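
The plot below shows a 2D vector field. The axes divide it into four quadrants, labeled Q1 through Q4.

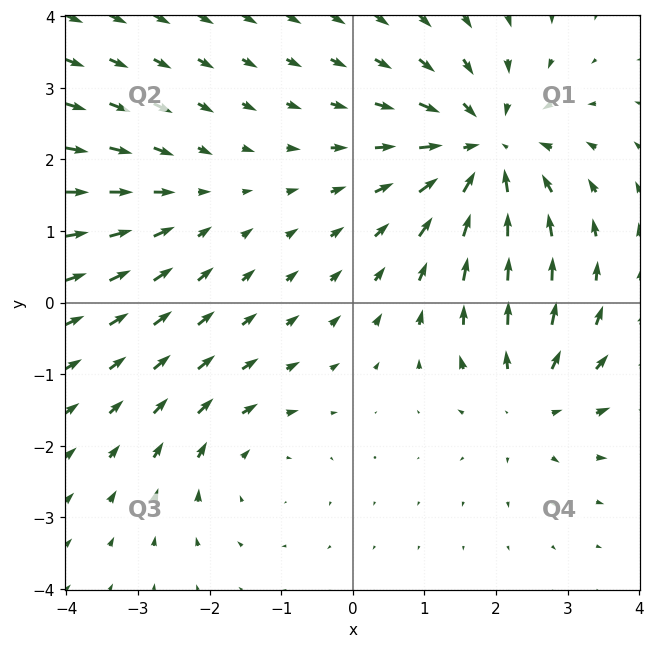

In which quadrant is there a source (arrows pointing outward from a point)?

Q4

The source sits at approximately (2.5, -1.4), which lies in quadrant Q4. The divergence there is about +3, positive as expected for a source.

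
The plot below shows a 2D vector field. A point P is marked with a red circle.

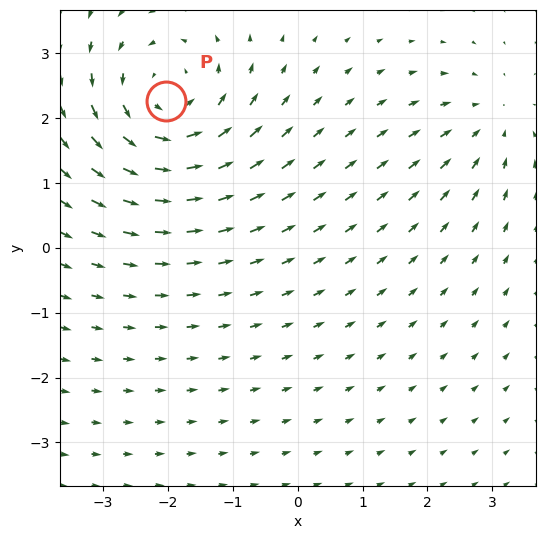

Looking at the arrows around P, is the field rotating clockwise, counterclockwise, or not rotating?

Near P at (-2.0, 2.3) the arrows circulate counterclockwise. The curl (z-component) there is about +4; positive curl means counterclockwise rotation.

counterclockwise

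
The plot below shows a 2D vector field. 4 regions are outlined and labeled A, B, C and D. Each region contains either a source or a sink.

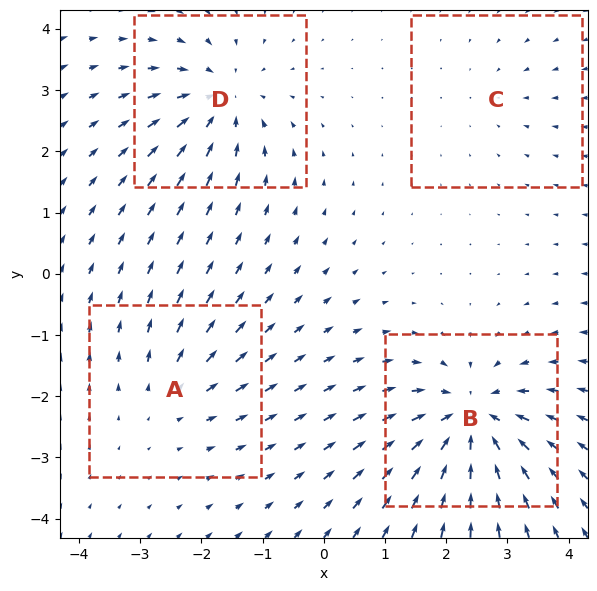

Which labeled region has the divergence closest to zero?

C

Divergence at each region's feature centre — A: about +3, B: about -7, C: about -2, D: about -5. Region C is closest to zero.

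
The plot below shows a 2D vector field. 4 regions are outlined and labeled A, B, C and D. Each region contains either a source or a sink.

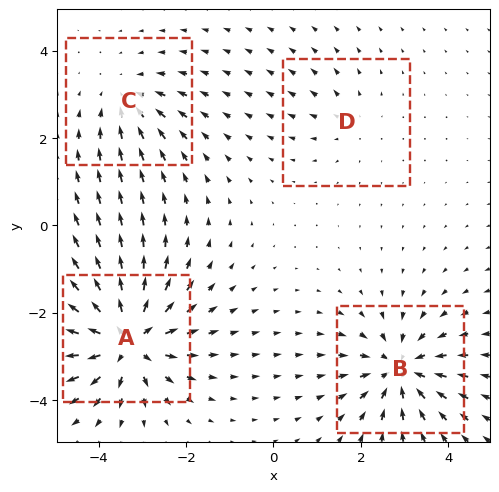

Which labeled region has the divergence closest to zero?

D

Divergence at each region's feature centre — A: about +8, B: about -6, C: about -4, D: about +2. Region D is closest to zero.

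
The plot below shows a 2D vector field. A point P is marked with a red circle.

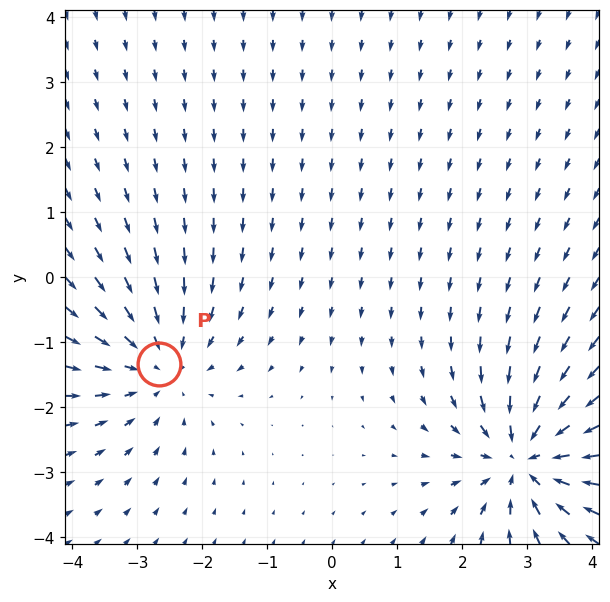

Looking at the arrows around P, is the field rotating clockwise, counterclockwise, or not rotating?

Near P at (-2.7, -1.3) the arrows show no circulation. The curl there is ≈0.

not rotating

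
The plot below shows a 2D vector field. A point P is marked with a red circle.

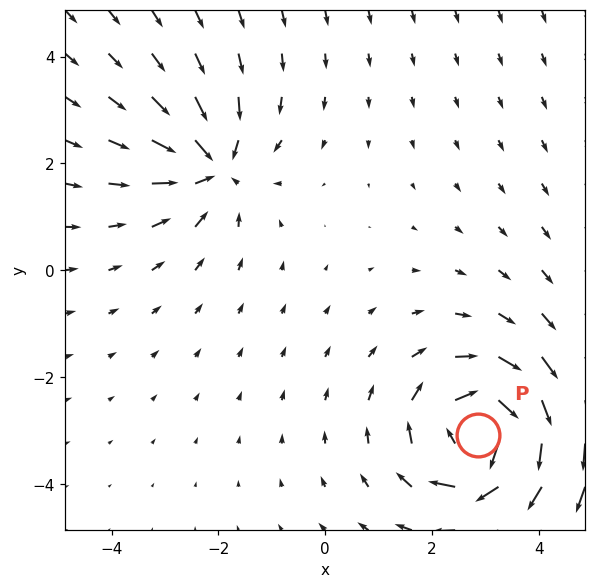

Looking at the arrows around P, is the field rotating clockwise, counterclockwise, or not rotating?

clockwise

Near P at (2.9, -3.1) the arrows circulate clockwise. The curl (z-component) there is about -6; negative curl means clockwise rotation.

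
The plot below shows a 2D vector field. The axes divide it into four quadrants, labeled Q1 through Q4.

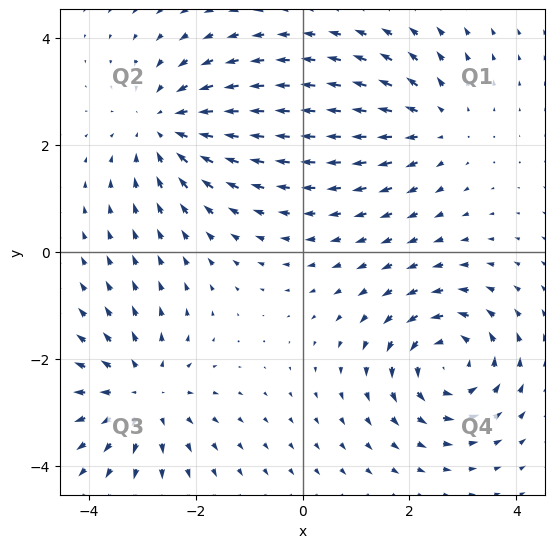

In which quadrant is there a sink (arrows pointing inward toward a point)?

The sink sits at approximately (-2.6, 2.4), which lies in quadrant Q2. The divergence there is about -4, negative as expected for a sink.

Q2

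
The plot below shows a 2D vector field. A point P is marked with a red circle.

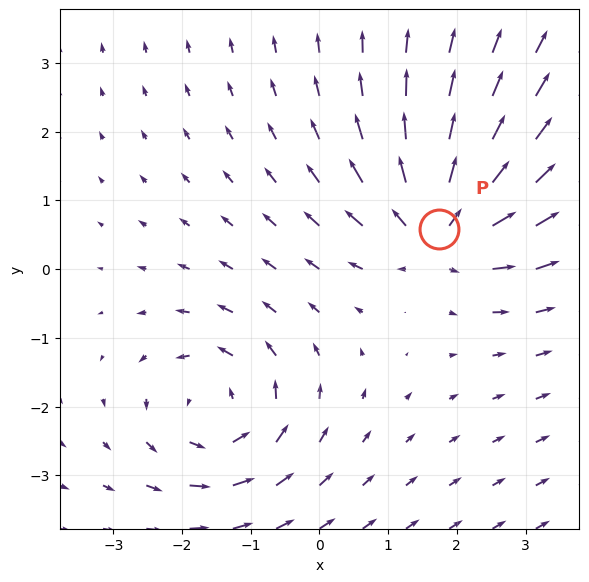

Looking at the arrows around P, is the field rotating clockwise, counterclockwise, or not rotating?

not rotating

Near P at (1.7, 0.6) the arrows show no circulation. The curl there is ≈0.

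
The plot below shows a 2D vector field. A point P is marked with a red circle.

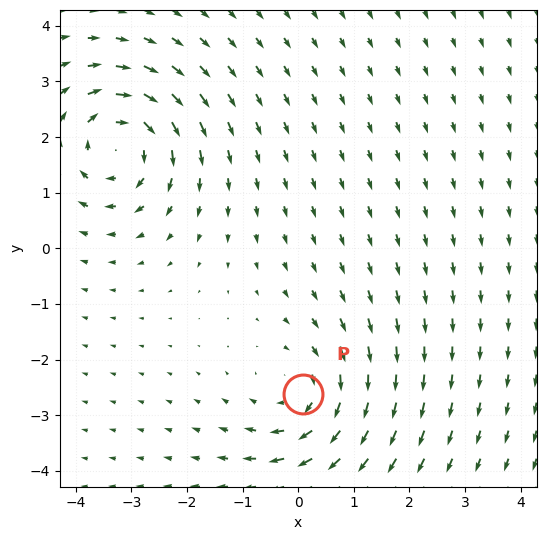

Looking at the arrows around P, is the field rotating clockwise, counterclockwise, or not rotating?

clockwise

Near P at (0.1, -2.6) the arrows circulate clockwise. The curl (z-component) there is about -4; negative curl means clockwise rotation.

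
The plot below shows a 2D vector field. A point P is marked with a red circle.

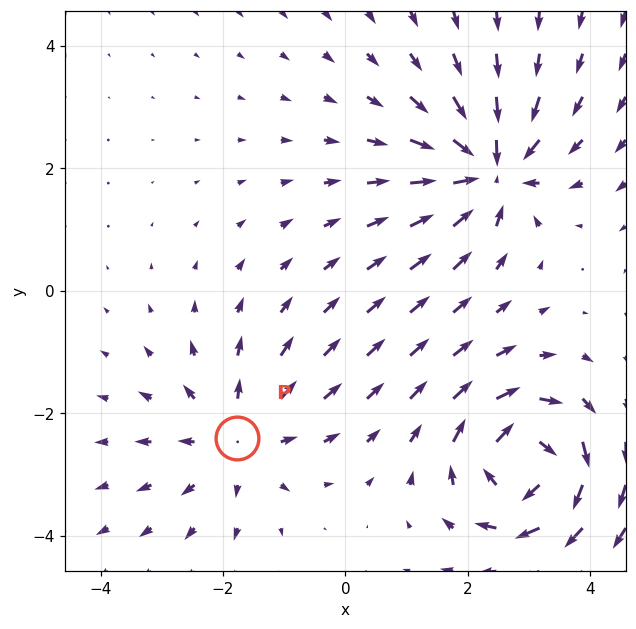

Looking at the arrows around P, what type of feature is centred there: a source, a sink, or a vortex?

At P (-1.8, -2.4) the arrows spread outward. Divergence about +3, curl ≈0 — positive divergence with near-zero curl is a source.

source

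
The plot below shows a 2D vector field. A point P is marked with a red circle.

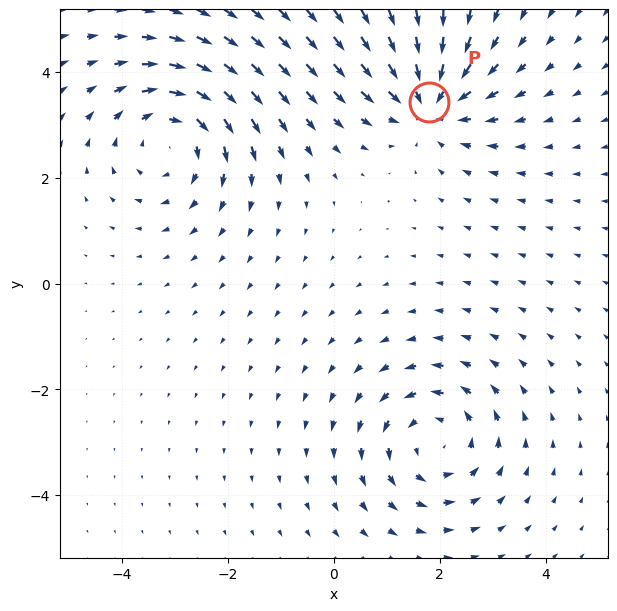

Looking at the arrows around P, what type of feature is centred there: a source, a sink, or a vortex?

sink

At P (1.8, 3.4) the arrows converge inward. Divergence about -4, curl ≈0 — negative divergence with near-zero curl is a sink.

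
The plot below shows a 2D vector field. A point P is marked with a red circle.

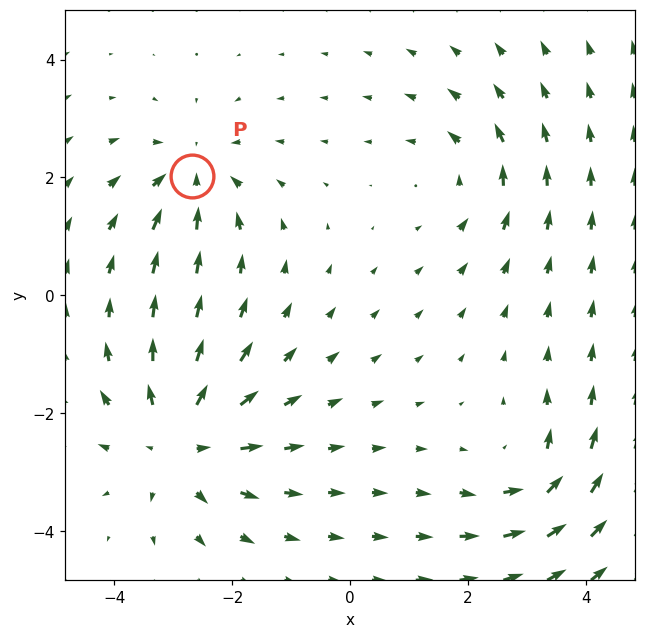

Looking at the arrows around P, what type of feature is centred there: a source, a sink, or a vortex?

At P (-2.7, 2.0) the arrows converge inward. Divergence about -4, curl ≈0 — negative divergence with near-zero curl is a sink.

sink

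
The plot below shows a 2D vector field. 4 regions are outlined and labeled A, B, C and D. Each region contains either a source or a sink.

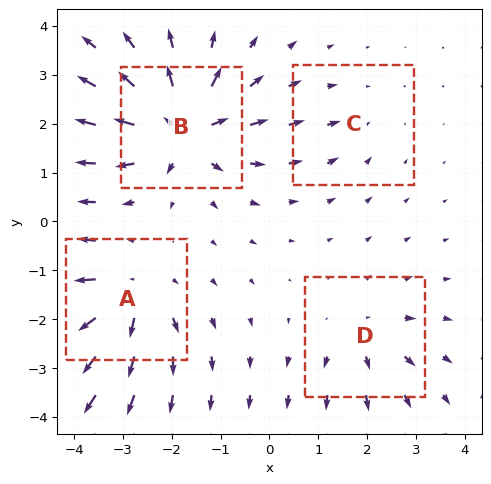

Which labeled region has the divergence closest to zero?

Divergence at each region's feature centre — A: about +6, B: about +8, C: about -2, D: about +4. Region C is closest to zero.

C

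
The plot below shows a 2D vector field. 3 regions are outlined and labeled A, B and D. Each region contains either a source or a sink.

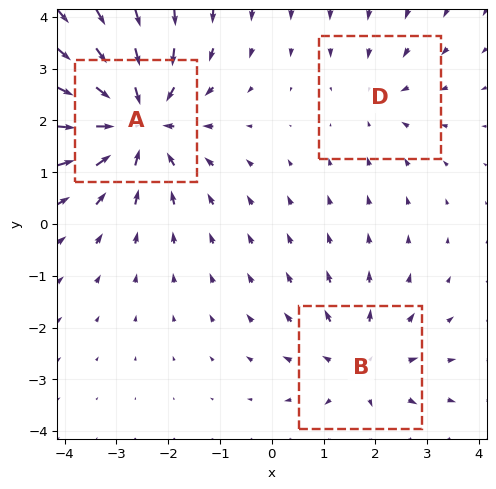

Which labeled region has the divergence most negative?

Divergence at each region's feature centre — A: about -4, B: about +3, D: about -2. Region A is most negative.

A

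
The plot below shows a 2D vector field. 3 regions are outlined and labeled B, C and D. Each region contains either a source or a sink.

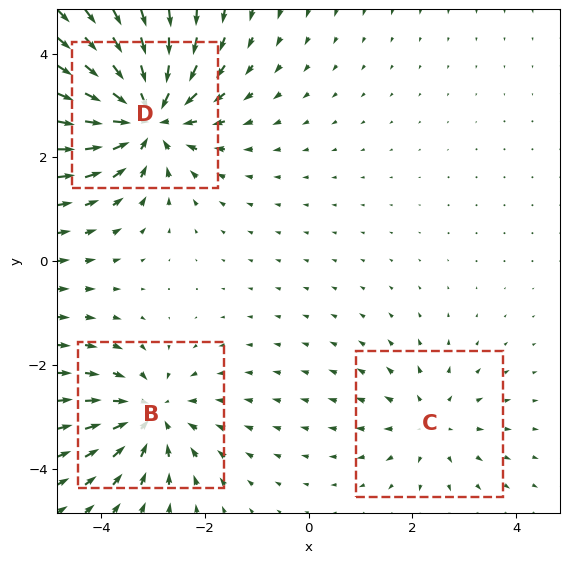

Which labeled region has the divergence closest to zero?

C

Divergence at each region's feature centre — B: about -3, C: about +2, D: about -5. Region C is closest to zero.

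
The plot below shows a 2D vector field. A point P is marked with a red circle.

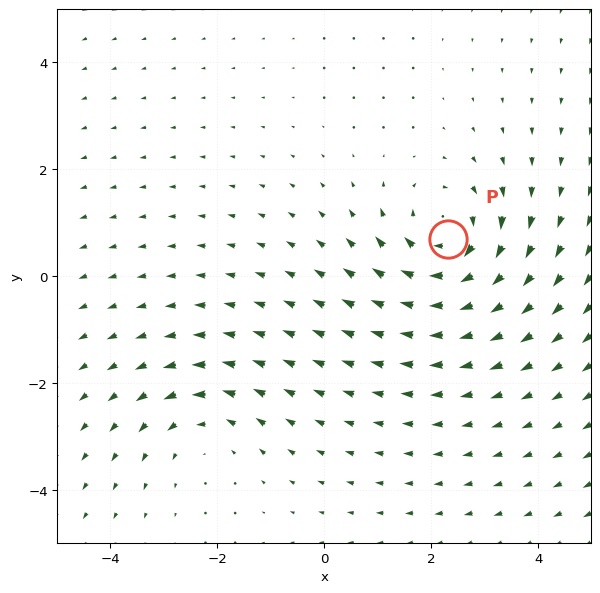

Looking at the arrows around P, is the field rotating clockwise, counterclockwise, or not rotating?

clockwise

Near P at (2.3, 0.7) the arrows circulate clockwise. The curl (z-component) there is about -4; negative curl means clockwise rotation.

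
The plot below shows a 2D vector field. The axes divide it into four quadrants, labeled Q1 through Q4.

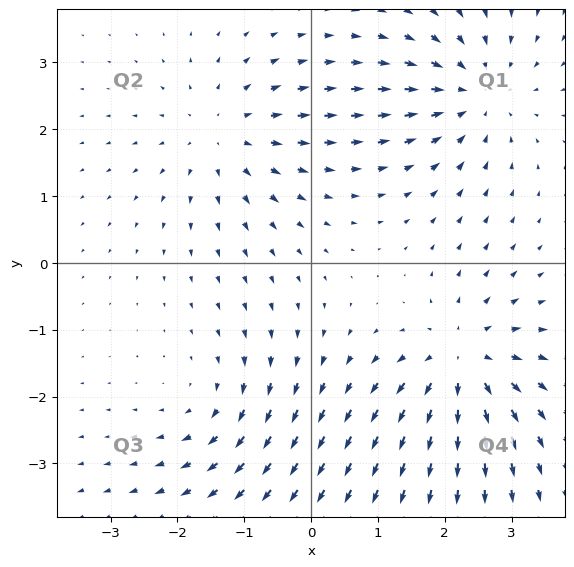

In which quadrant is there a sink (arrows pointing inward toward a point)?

The sink sits at approximately (2.5, 2.5), which lies in quadrant Q1. The divergence there is about -4, negative as expected for a sink.

Q1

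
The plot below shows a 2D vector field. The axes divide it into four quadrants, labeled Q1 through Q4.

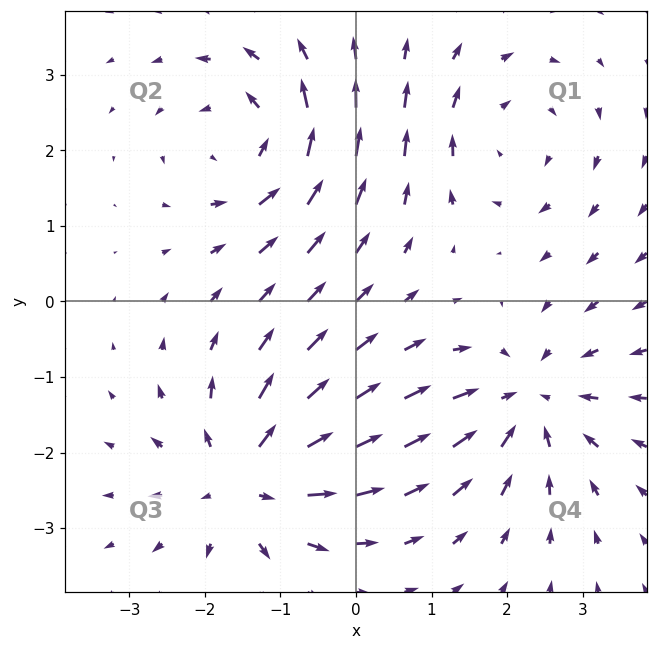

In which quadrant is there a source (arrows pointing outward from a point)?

The source sits at approximately (-1.5, -2.4), which lies in quadrant Q3. The divergence there is about +6, positive as expected for a source.

Q3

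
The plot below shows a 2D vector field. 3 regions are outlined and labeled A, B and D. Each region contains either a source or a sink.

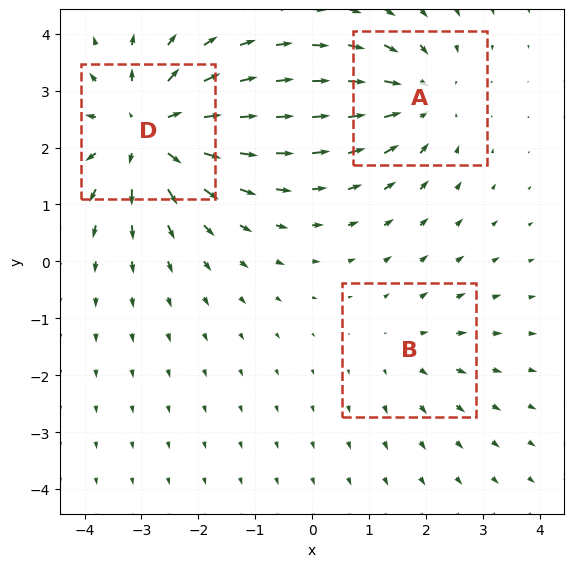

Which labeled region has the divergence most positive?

Divergence at each region's feature centre — A: about -3, B: about +2, D: about +5. Region D is most positive.

D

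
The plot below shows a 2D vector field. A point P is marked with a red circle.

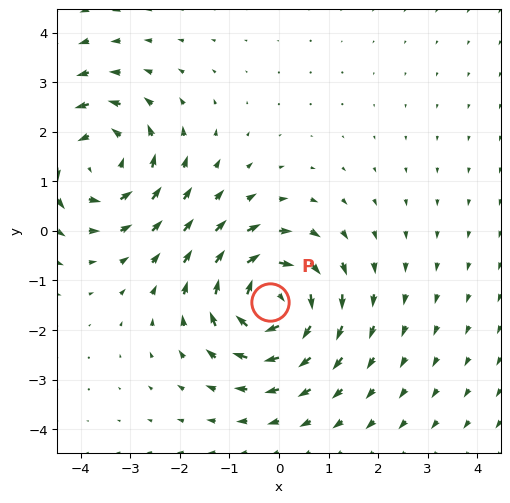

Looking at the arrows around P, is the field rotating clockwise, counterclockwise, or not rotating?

clockwise

Near P at (-0.2, -1.4) the arrows circulate clockwise. The curl (z-component) there is about -6; negative curl means clockwise rotation.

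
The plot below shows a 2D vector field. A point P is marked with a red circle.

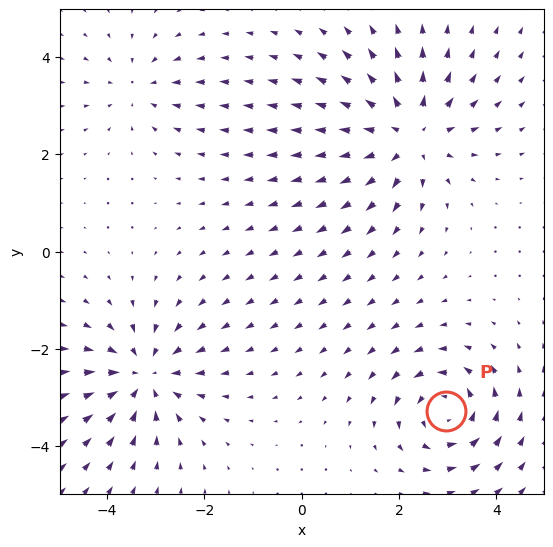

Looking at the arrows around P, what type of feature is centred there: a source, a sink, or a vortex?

vortex

At P (3.0, -3.3) the arrows circulate counterclockwise. Divergence ≈0, curl about +5 — near-zero divergence with nonzero curl is a vortex.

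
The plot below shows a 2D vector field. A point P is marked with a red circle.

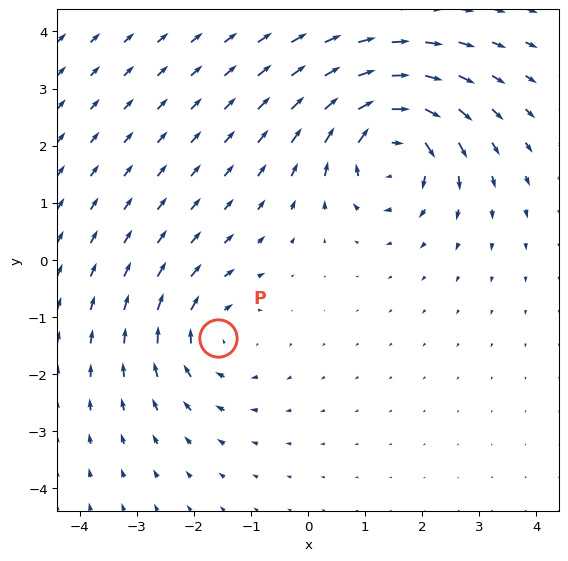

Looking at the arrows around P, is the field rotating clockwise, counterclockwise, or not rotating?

clockwise

Near P at (-1.6, -1.4) the arrows circulate clockwise. The curl (z-component) there is about -3; negative curl means clockwise rotation.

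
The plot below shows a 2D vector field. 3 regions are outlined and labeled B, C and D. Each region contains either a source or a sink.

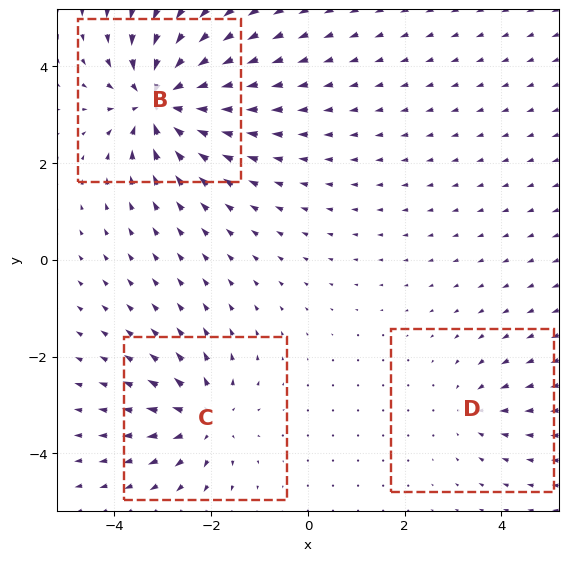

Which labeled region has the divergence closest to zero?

D

Divergence at each region's feature centre — B: about -6, C: about +4, D: about -2. Region D is closest to zero.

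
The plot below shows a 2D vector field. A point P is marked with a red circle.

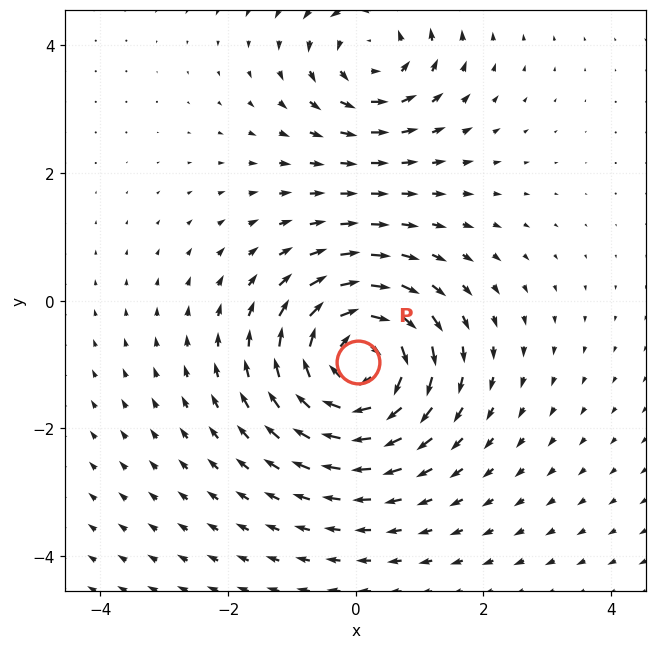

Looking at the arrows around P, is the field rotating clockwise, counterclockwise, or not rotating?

Near P at (0.0, -1.0) the arrows circulate clockwise. The curl (z-component) there is about -5; negative curl means clockwise rotation.

clockwise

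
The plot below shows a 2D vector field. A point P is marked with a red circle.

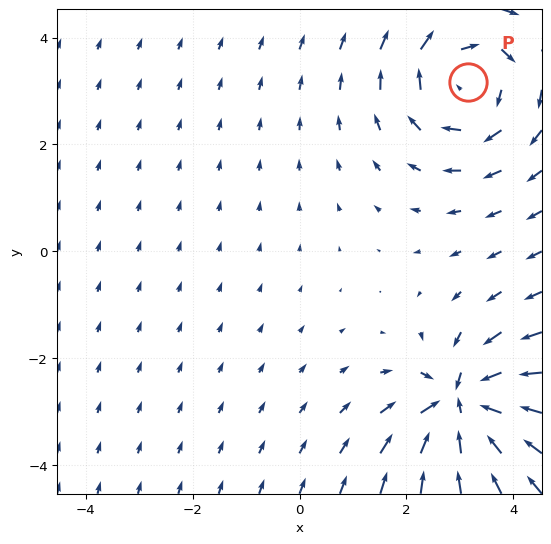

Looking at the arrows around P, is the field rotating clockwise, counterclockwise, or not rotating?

clockwise

Near P at (3.1, 3.2) the arrows circulate clockwise. The curl (z-component) there is about -3; negative curl means clockwise rotation.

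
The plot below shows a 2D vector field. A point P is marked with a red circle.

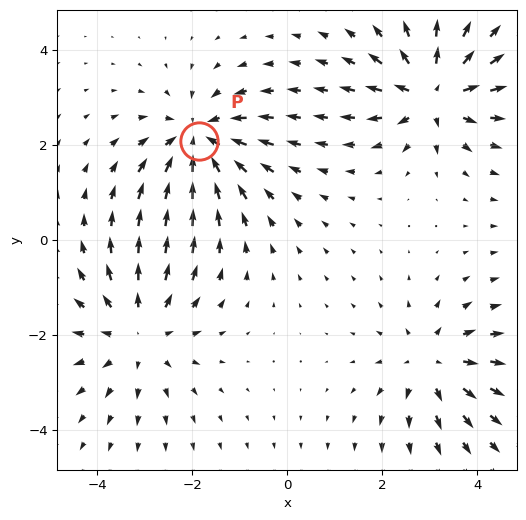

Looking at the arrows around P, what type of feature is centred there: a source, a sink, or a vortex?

sink

At P (-1.9, 2.1) the arrows converge inward. Divergence about -5, curl ≈0 — negative divergence with near-zero curl is a sink.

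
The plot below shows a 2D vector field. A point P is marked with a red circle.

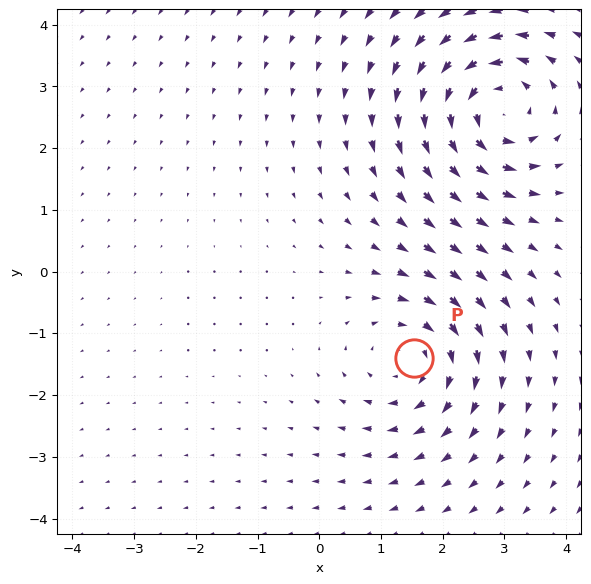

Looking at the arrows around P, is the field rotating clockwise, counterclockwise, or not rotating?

Near P at (1.5, -1.4) the arrows circulate clockwise. The curl (z-component) there is about -4; negative curl means clockwise rotation.

clockwise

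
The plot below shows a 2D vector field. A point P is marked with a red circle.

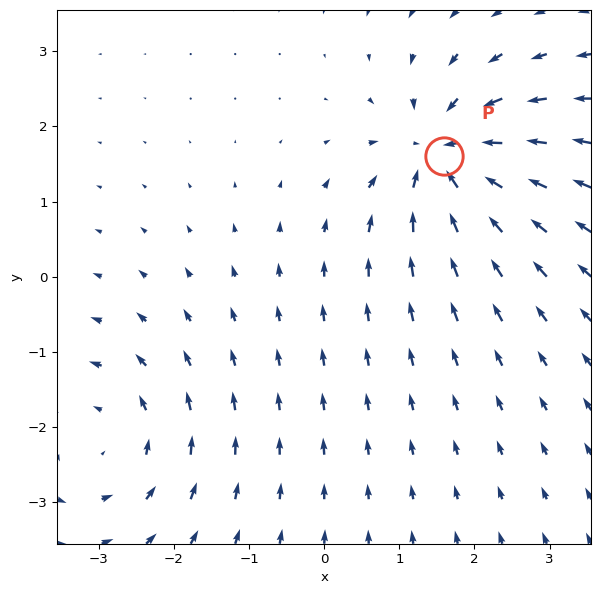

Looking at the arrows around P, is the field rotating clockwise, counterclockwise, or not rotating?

not rotating

Near P at (1.6, 1.6) the arrows show no circulation. The curl there is ≈0.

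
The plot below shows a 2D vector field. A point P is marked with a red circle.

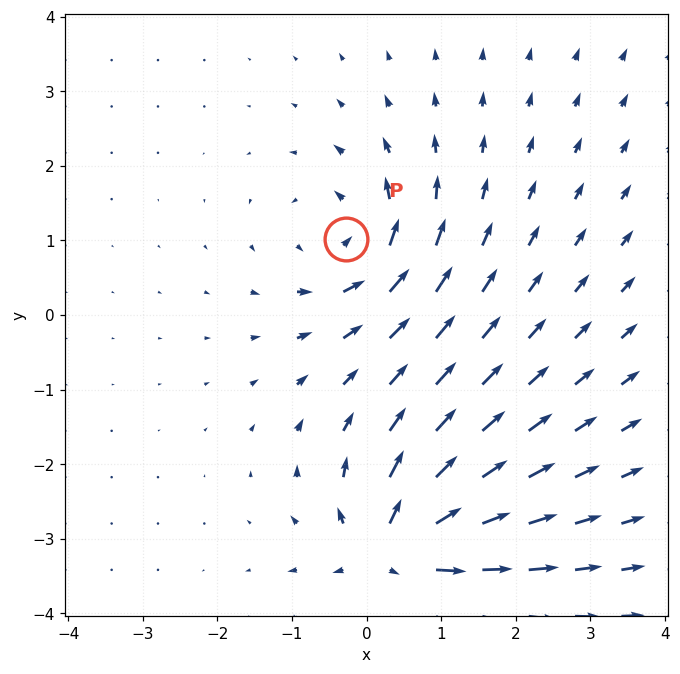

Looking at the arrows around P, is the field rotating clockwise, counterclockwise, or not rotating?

Near P at (-0.3, 1.0) the arrows circulate counterclockwise. The curl (z-component) there is about +4; positive curl means counterclockwise rotation.

counterclockwise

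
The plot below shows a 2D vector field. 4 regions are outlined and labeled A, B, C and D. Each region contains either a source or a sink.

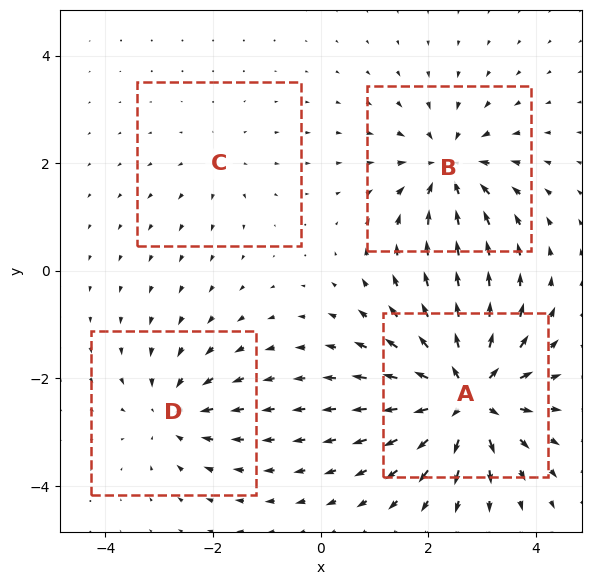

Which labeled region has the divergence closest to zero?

Divergence at each region's feature centre — A: about +8, B: about -5, C: about +2, D: about -4. Region C is closest to zero.

C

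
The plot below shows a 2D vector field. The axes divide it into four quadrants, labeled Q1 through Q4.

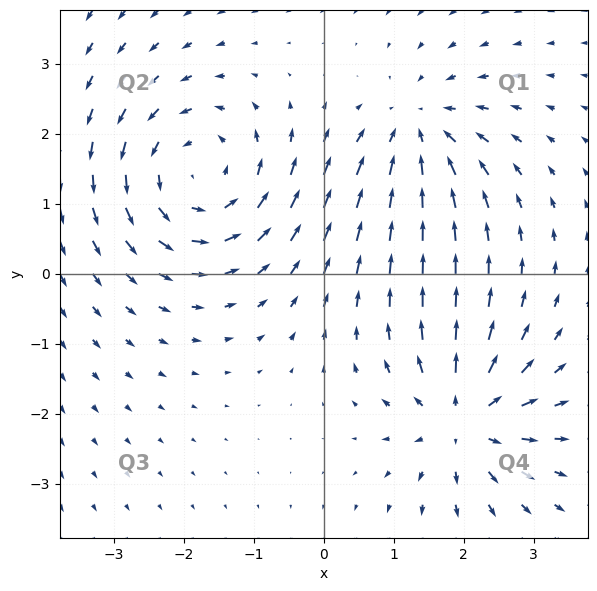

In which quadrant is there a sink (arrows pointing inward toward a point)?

The sink sits at approximately (1.4, 2.0), which lies in quadrant Q1. The divergence there is about -4, negative as expected for a sink.

Q1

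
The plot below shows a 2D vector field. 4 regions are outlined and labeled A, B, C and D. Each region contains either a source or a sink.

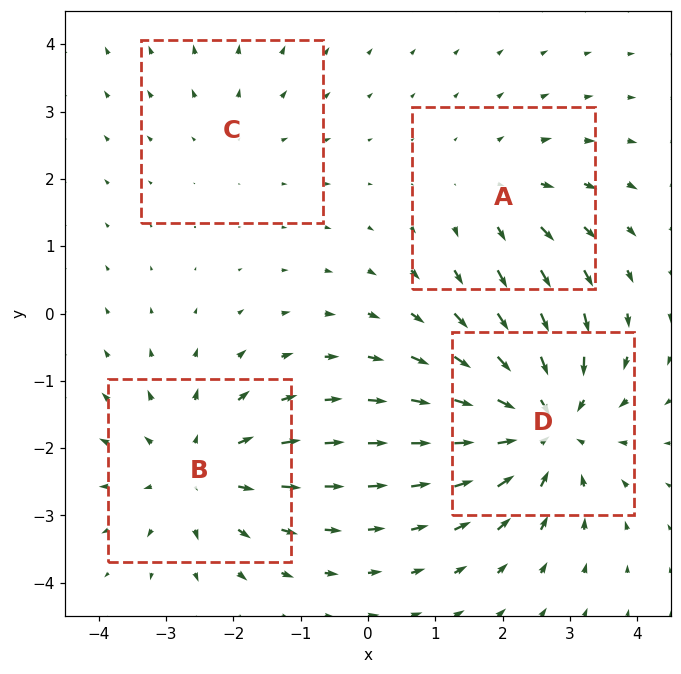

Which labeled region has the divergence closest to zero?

C

Divergence at each region's feature centre — A: about +3, B: about +4, C: about +2, D: about -6. Region C is closest to zero.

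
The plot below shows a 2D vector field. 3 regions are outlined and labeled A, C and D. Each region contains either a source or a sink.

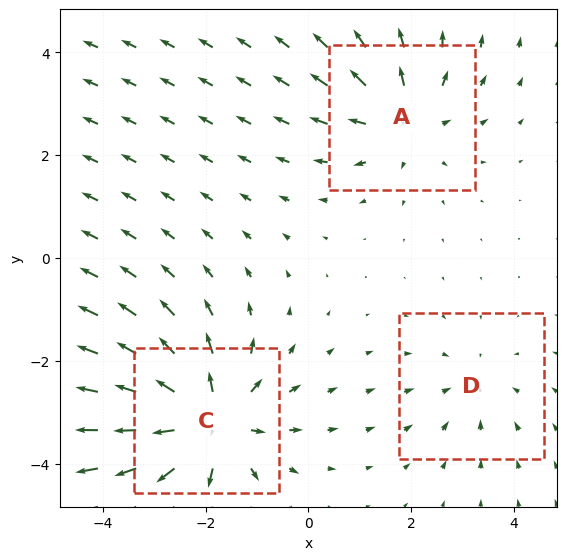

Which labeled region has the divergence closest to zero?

Divergence at each region's feature centre — A: about +3, C: about +5, D: about -2. Region D is closest to zero.

D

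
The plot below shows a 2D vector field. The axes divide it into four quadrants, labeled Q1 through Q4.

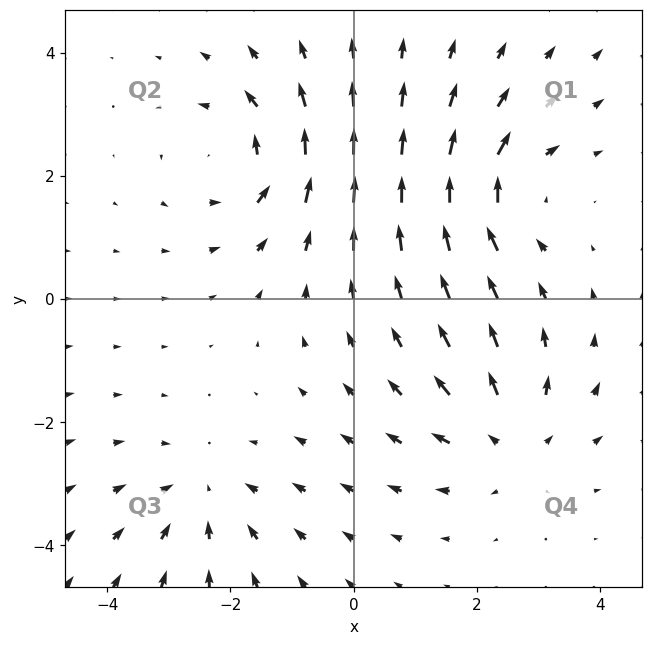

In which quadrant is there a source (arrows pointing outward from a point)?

Q4

The source sits at approximately (2.5, -2.3), which lies in quadrant Q4. The divergence there is about +3, positive as expected for a source.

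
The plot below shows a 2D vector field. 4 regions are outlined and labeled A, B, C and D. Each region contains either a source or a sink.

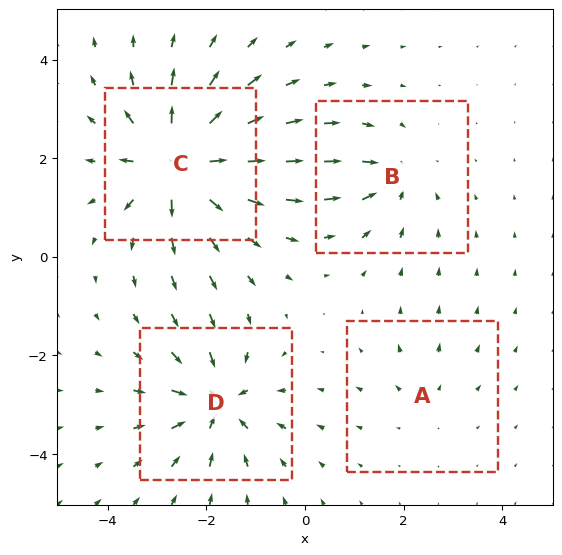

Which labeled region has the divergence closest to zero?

A

Divergence at each region's feature centre — A: about +2, B: about -4, C: about +9, D: about -6. Region A is closest to zero.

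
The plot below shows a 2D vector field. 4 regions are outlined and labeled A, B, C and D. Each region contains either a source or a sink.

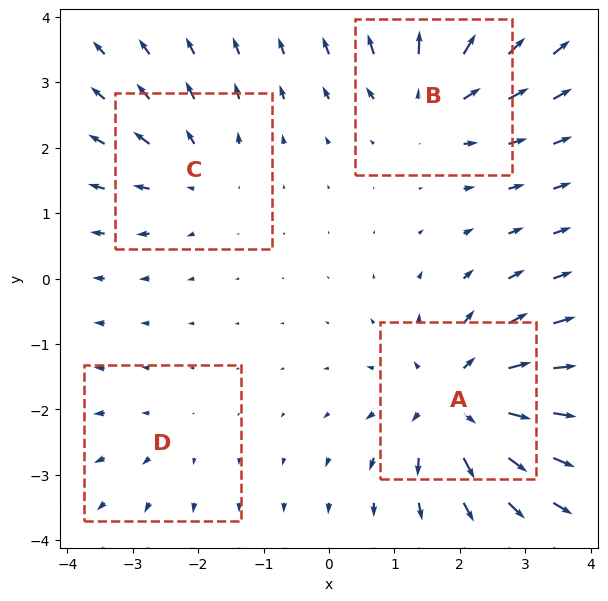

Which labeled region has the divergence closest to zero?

Divergence at each region's feature centre — A: about +7, B: about +5, C: about +4, D: about +2. Region D is closest to zero.

D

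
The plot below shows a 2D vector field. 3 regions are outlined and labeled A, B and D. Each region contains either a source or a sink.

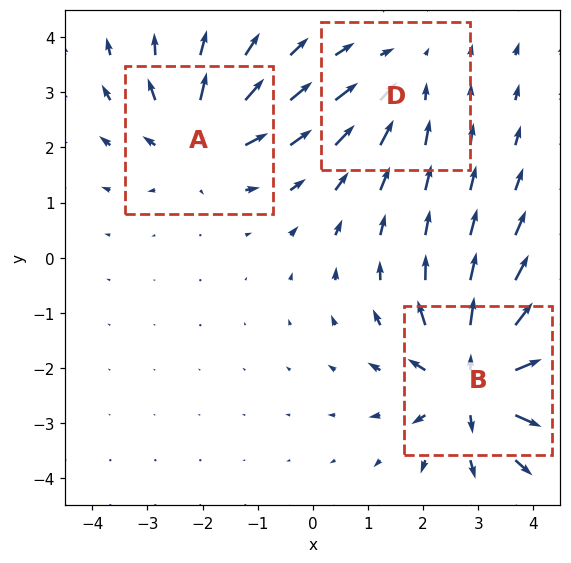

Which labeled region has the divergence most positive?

B

Divergence at each region's feature centre — A: about +3, B: about +5, D: about -2. Region B is most positive.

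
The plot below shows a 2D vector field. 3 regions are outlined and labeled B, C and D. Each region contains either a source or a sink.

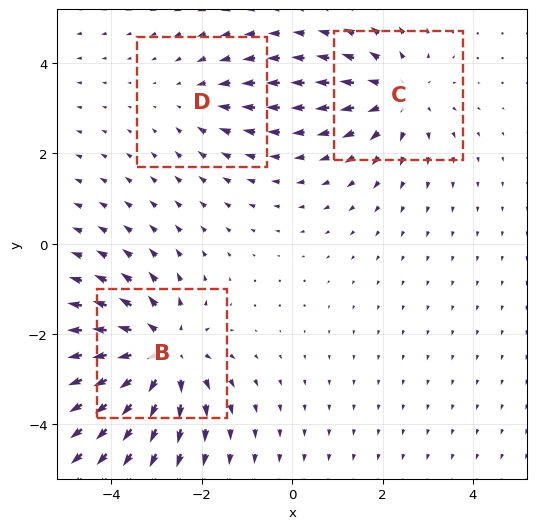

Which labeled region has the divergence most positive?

B

Divergence at each region's feature centre — B: about +4, C: about +3, D: about -2. Region B is most positive.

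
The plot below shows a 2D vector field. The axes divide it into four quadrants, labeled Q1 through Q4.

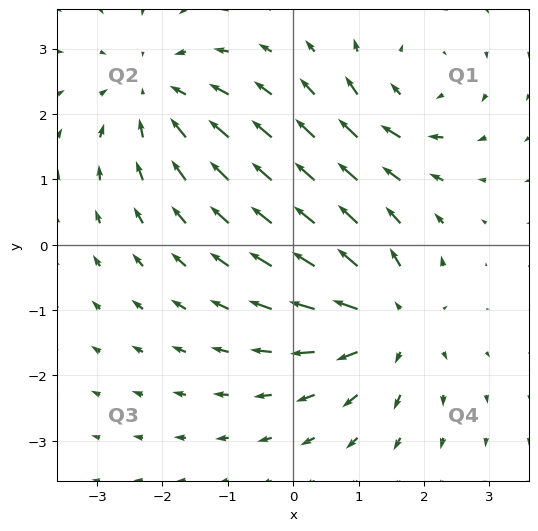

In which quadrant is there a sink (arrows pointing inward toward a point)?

The sink sits at approximately (-2.1, 2.3), which lies in quadrant Q2. The divergence there is about -4, negative as expected for a sink.

Q2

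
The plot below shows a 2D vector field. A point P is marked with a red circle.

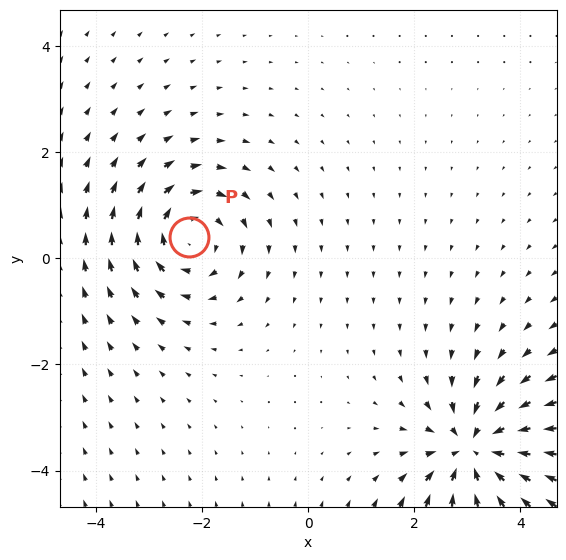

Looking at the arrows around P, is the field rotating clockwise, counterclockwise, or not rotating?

Near P at (-2.2, 0.4) the arrows circulate clockwise. The curl (z-component) there is about -4; negative curl means clockwise rotation.

clockwise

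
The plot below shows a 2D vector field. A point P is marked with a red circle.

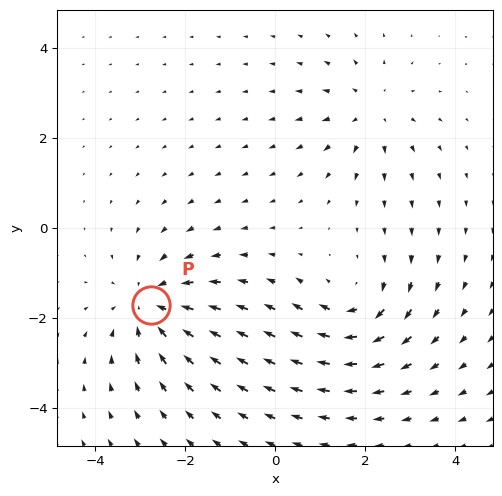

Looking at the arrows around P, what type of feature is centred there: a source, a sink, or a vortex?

sink

At P (-2.8, -1.7) the arrows converge inward. Divergence about -4, curl ≈0 — negative divergence with near-zero curl is a sink.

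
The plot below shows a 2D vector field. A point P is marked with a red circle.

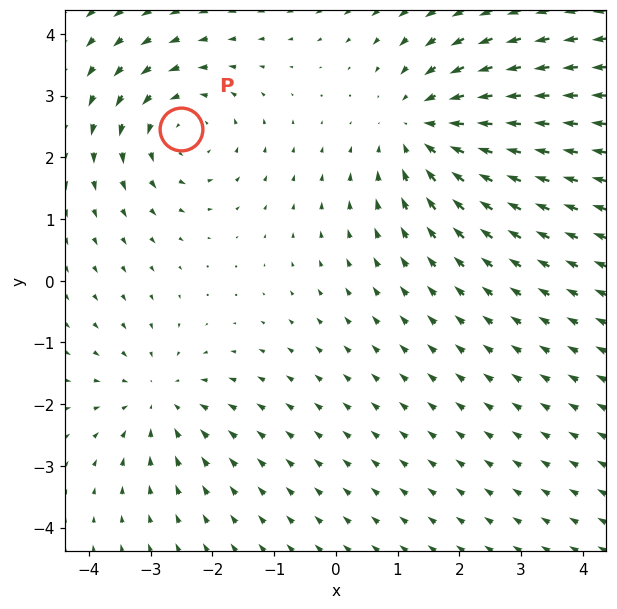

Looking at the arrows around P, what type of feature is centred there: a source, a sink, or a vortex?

At P (-2.5, 2.5) the arrows circulate counterclockwise. Divergence ≈0, curl about +3 — near-zero divergence with nonzero curl is a vortex.

vortex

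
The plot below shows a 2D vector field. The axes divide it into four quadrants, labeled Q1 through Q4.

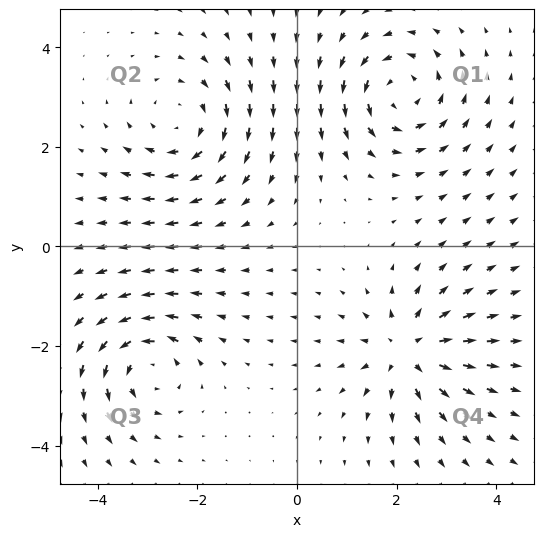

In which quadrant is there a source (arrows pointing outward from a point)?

The source sits at approximately (2.2, -2.1), which lies in quadrant Q4. The divergence there is about +5, positive as expected for a source.

Q4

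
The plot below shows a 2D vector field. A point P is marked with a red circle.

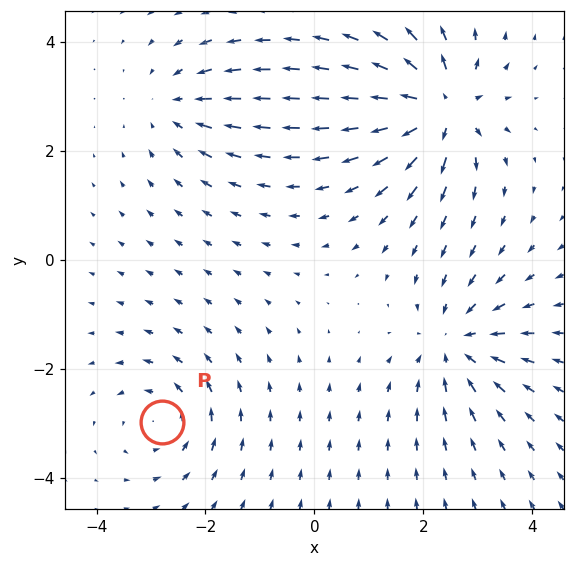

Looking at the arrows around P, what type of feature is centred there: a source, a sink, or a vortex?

vortex

At P (-2.8, -3.0) the arrows circulate counterclockwise. Divergence ≈0, curl about +4 — near-zero divergence with nonzero curl is a vortex.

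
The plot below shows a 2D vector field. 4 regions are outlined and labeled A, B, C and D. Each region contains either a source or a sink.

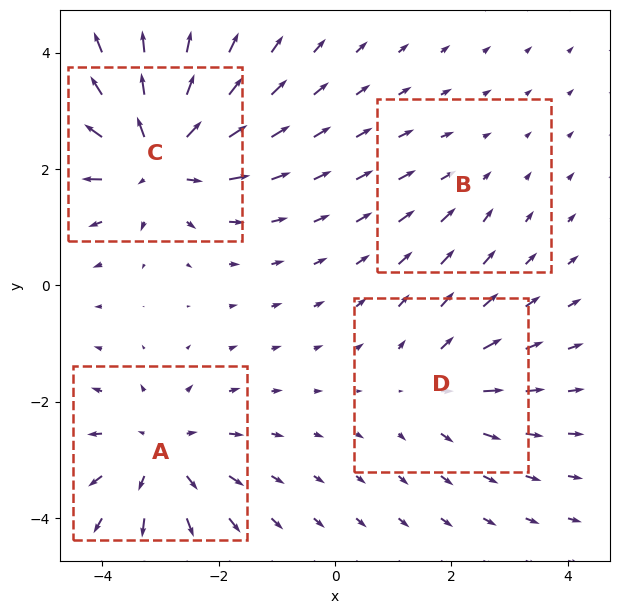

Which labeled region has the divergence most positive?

Divergence at each region's feature centre — A: about +5, B: about -2, C: about +7, D: about +3. Region C is most positive.

C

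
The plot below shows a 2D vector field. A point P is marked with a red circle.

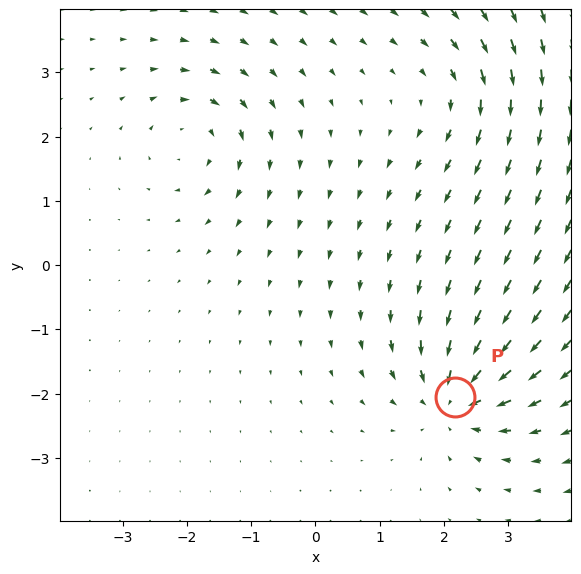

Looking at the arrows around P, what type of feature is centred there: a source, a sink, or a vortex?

sink

At P (2.2, -2.1) the arrows converge inward. Divergence about -6, curl ≈0 — negative divergence with near-zero curl is a sink.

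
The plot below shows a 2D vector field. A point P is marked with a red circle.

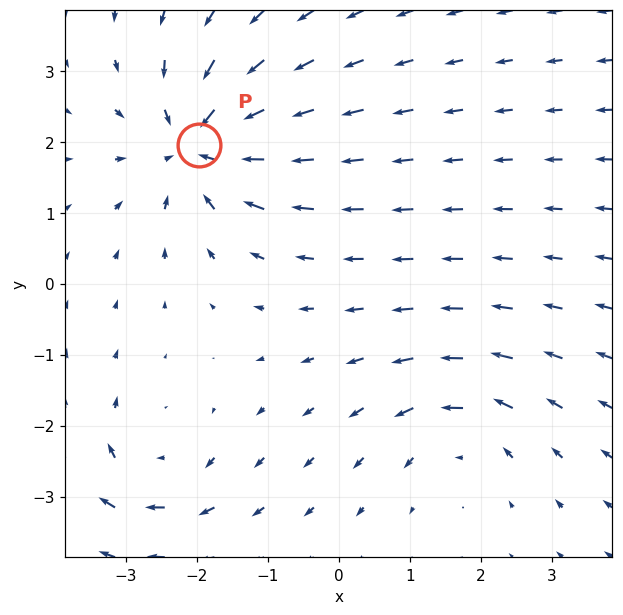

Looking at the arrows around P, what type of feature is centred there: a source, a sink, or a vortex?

At P (-2.0, 2.0) the arrows converge inward. Divergence about -6, curl ≈0 — negative divergence with near-zero curl is a sink.

sink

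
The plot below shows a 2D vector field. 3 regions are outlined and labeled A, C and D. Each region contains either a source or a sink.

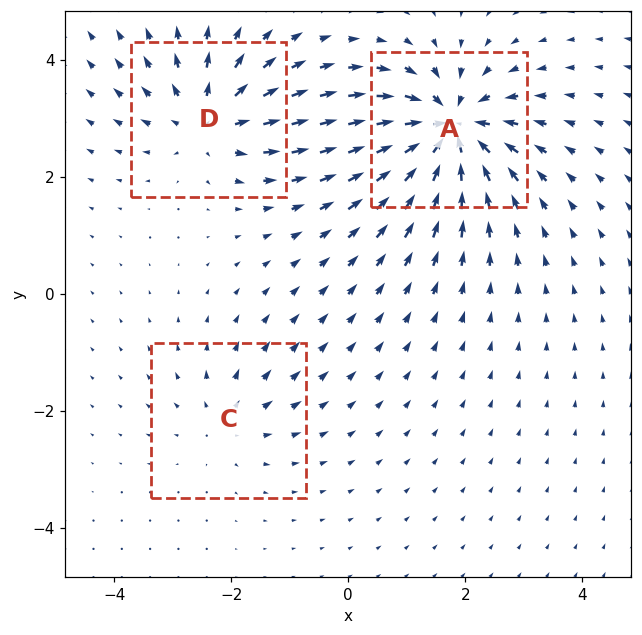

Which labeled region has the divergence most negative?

A

Divergence at each region's feature centre — A: about -6, C: about +2, D: about +4. Region A is most negative.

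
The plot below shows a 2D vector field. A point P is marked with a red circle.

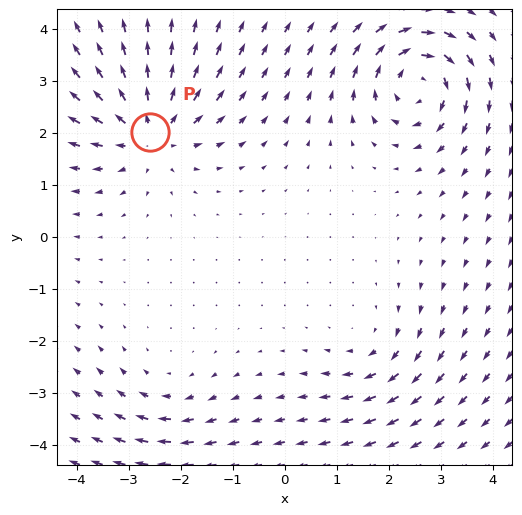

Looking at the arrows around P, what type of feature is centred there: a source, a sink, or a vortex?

At P (-2.6, 2.0) the arrows spread outward. Divergence about +5, curl ≈0 — positive divergence with near-zero curl is a source.

source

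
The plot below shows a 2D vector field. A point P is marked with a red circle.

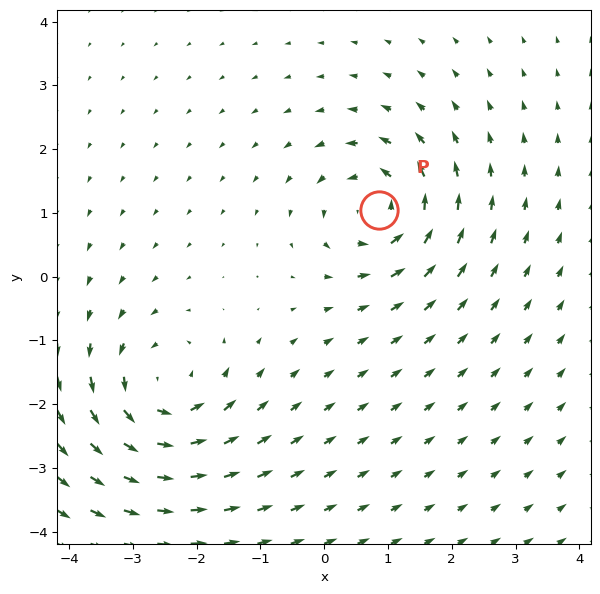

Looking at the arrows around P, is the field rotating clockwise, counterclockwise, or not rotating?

Near P at (0.9, 1.0) the arrows circulate counterclockwise. The curl (z-component) there is about +5; positive curl means counterclockwise rotation.

counterclockwise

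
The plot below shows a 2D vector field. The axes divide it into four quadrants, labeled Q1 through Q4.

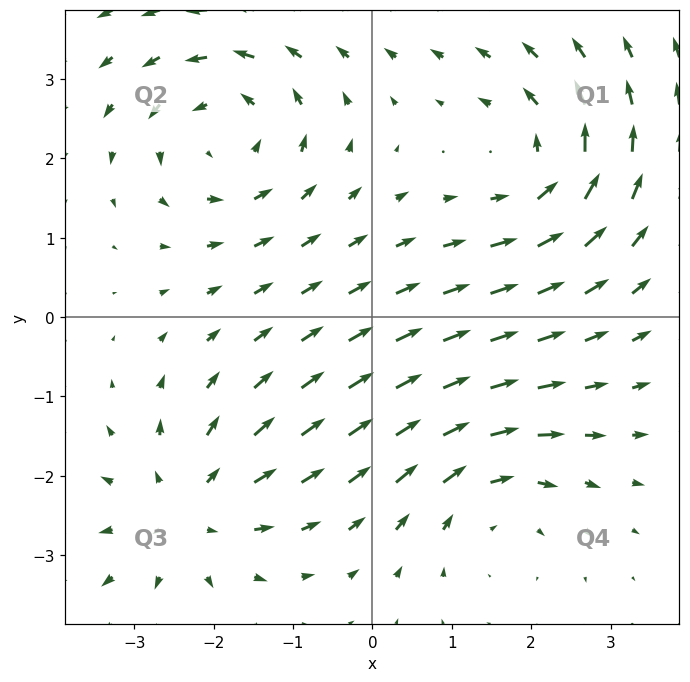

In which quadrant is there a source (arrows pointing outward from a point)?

Q3

The source sits at approximately (-2.3, -2.4), which lies in quadrant Q3. The divergence there is about +5, positive as expected for a source.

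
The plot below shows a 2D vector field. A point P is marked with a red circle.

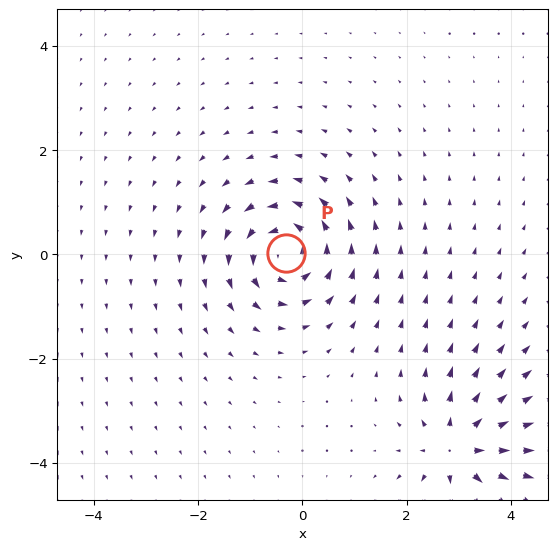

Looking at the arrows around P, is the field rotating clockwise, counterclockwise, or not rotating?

Near P at (-0.3, 0.0) the arrows circulate counterclockwise. The curl (z-component) there is about +5; positive curl means counterclockwise rotation.

counterclockwise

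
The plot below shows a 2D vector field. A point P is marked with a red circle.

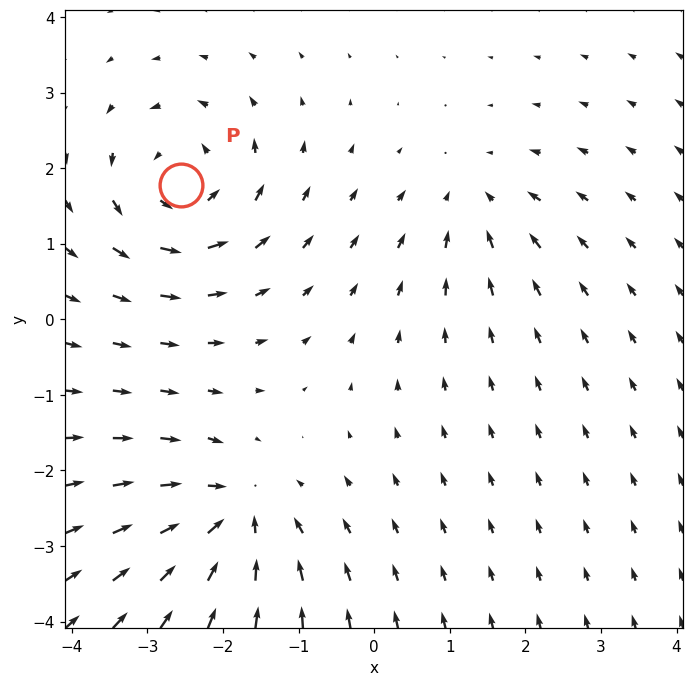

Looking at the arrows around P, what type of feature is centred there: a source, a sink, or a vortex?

At P (-2.6, 1.8) the arrows circulate counterclockwise. Divergence ≈0, curl about +6 — near-zero divergence with nonzero curl is a vortex.

vortex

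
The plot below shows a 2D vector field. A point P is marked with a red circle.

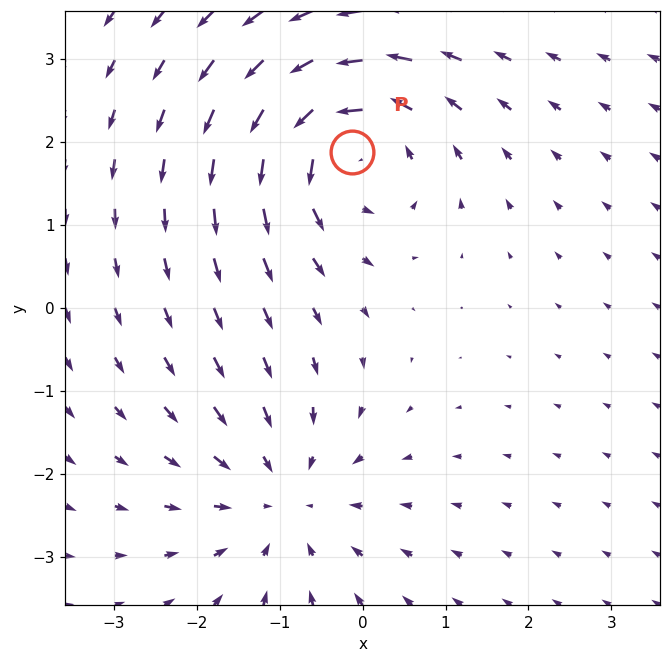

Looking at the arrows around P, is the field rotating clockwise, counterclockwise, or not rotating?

counterclockwise

Near P at (-0.1, 1.9) the arrows circulate counterclockwise. The curl (z-component) there is about +4; positive curl means counterclockwise rotation.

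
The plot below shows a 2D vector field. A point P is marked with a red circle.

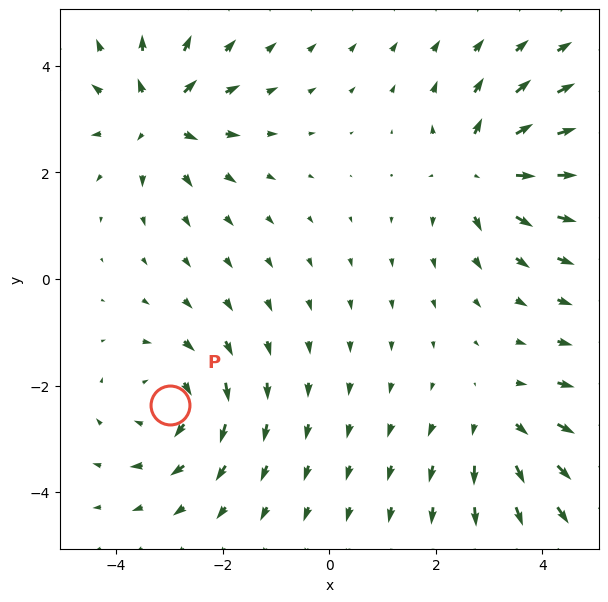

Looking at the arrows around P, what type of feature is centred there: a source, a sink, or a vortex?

vortex

At P (-3.0, -2.4) the arrows circulate clockwise. Divergence ≈0, curl about -4 — near-zero divergence with nonzero curl is a vortex.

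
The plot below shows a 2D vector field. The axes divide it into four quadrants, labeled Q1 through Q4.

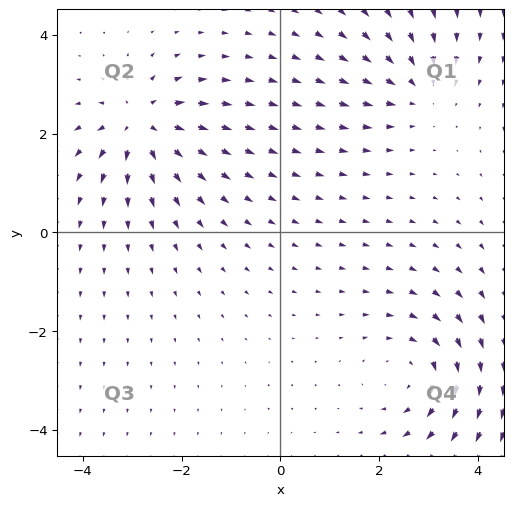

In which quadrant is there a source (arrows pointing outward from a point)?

The source sits at approximately (-2.8, 2.2), which lies in quadrant Q2. The divergence there is about +5, positive as expected for a source.

Q2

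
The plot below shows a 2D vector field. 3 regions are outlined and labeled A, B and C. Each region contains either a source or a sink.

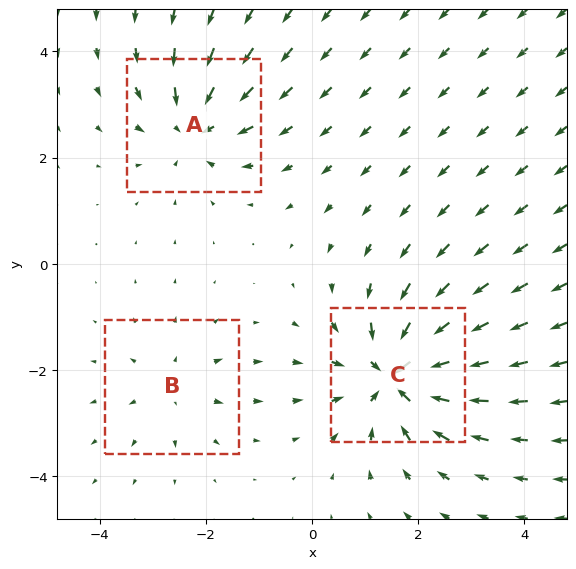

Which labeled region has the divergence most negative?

Divergence at each region's feature centre — A: about -4, B: about +2, C: about -6. Region C is most negative.

C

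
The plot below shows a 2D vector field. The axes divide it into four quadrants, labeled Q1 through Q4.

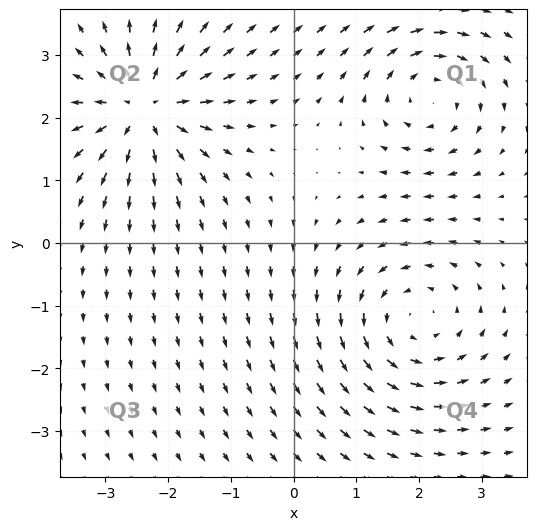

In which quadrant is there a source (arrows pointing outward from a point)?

Q2

The source sits at approximately (-2.4, 2.2), which lies in quadrant Q2. The divergence there is about +6, positive as expected for a source.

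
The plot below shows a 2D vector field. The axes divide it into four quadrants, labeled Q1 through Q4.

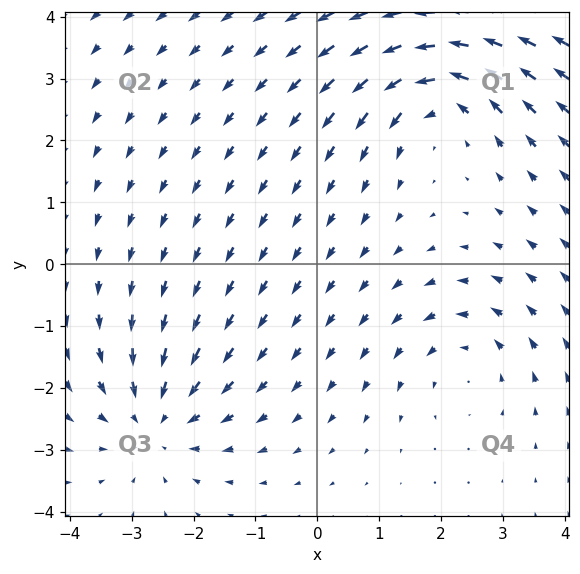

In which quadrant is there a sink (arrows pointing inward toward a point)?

Q3

The sink sits at approximately (-2.6, -2.5), which lies in quadrant Q3. The divergence there is about -4, negative as expected for a sink.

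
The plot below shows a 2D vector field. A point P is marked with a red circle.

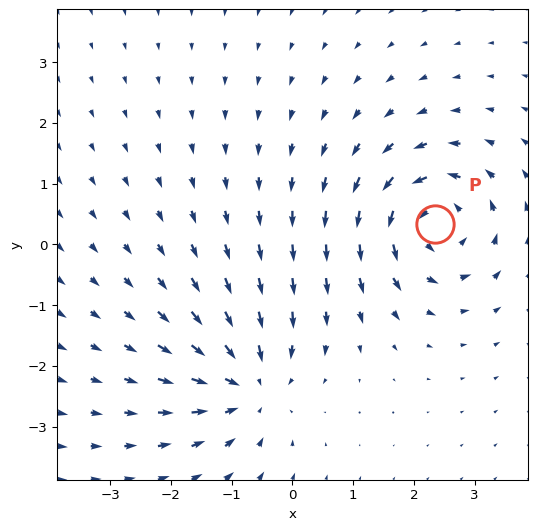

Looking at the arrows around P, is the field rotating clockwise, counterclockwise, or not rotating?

Near P at (2.4, 0.3) the arrows circulate counterclockwise. The curl (z-component) there is about +6; positive curl means counterclockwise rotation.

counterclockwise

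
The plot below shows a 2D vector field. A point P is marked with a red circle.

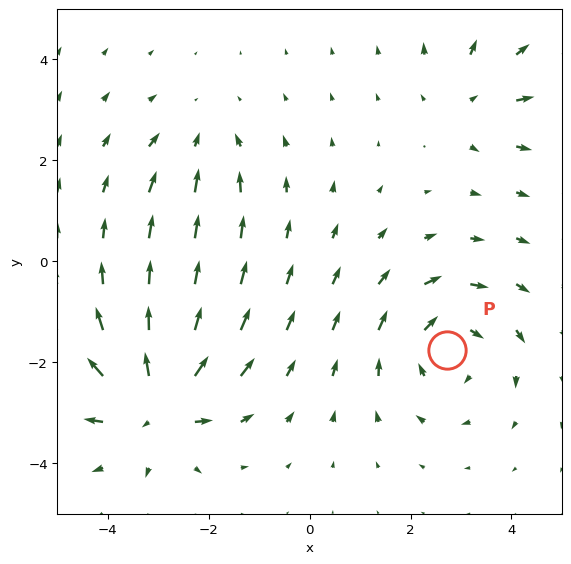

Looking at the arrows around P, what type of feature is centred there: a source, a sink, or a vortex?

At P (2.7, -1.8) the arrows circulate clockwise. Divergence ≈0, curl about -4 — near-zero divergence with nonzero curl is a vortex.

vortex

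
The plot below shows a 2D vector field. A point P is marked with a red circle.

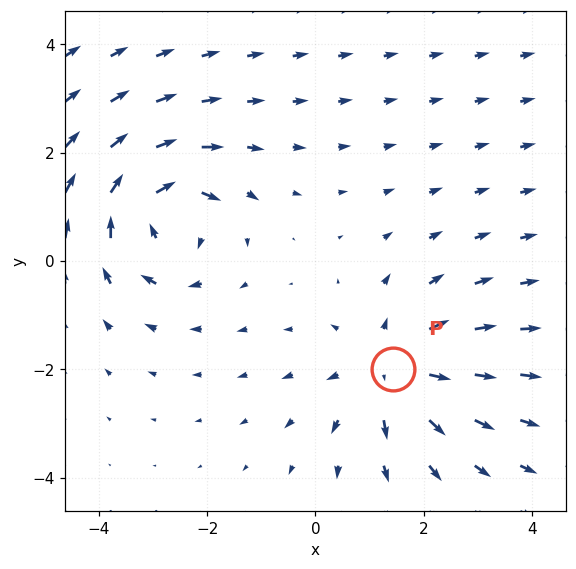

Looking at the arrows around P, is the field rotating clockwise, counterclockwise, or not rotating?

not rotating

Near P at (1.4, -2.0) the arrows show no circulation. The curl there is ≈0.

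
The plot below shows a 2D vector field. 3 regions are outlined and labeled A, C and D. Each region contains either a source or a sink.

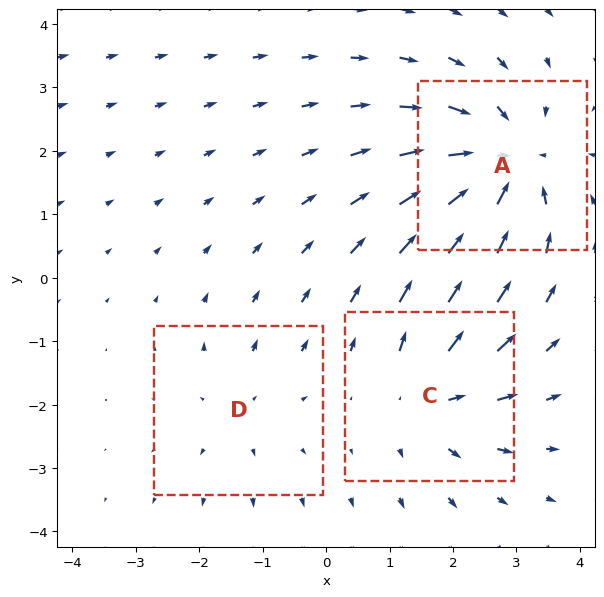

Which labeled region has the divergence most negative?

A

Divergence at each region's feature centre — A: about -5, C: about +3, D: about +2. Region A is most negative.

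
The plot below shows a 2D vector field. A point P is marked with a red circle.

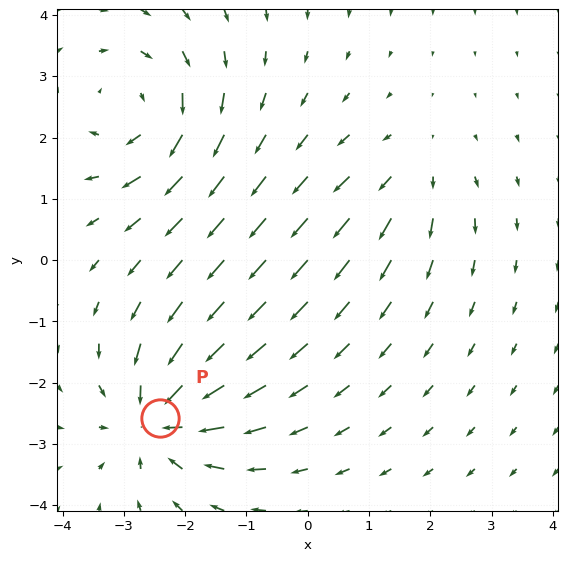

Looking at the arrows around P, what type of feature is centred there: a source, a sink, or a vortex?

At P (-2.4, -2.6) the arrows converge inward. Divergence about -6, curl ≈0 — negative divergence with near-zero curl is a sink.

sink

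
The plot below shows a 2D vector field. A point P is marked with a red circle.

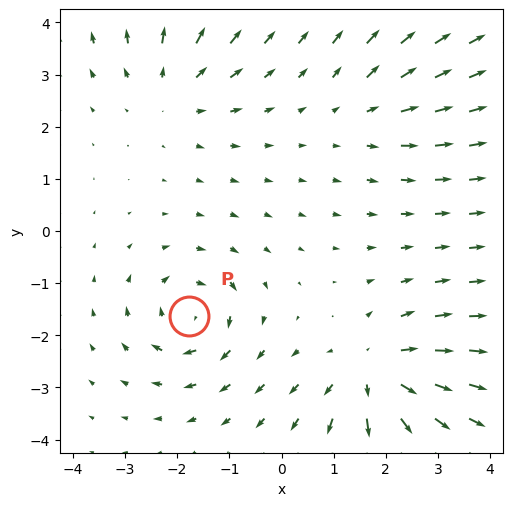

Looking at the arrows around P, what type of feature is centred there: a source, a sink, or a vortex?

vortex

At P (-1.8, -1.6) the arrows circulate clockwise. Divergence ≈0, curl about -6 — near-zero divergence with nonzero curl is a vortex.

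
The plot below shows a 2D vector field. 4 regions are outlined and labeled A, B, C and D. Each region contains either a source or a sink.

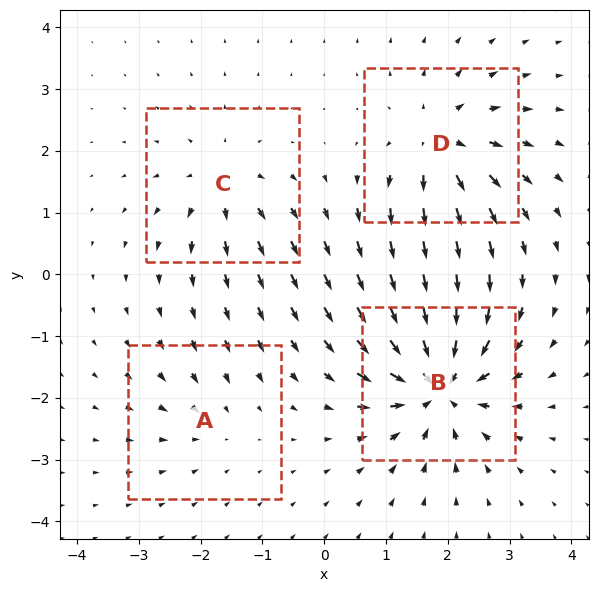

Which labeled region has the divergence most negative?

B

Divergence at each region's feature centre — A: about -3, B: about -8, C: about +4, D: about +6. Region B is most negative.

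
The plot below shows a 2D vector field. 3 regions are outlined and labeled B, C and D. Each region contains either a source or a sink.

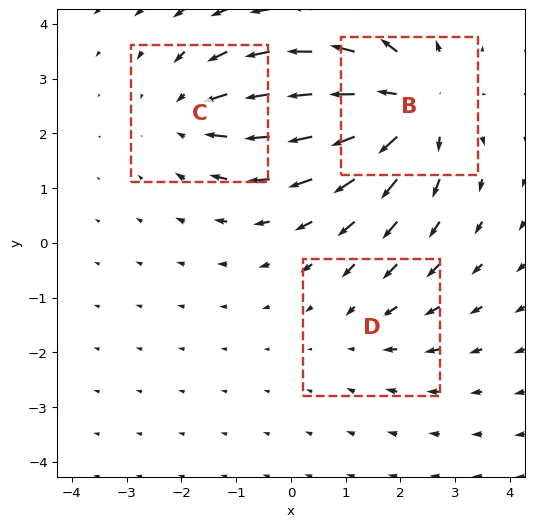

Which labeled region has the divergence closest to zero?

D

Divergence at each region's feature centre — B: about +4, C: about -3, D: about -2. Region D is closest to zero.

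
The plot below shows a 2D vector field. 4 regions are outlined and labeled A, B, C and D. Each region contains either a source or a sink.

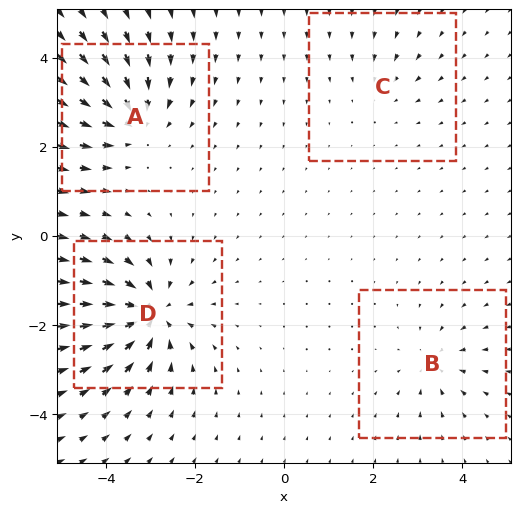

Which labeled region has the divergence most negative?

Divergence at each region's feature centre — A: about -6, B: about -4, C: about -2, D: about -8. Region D is most negative.

D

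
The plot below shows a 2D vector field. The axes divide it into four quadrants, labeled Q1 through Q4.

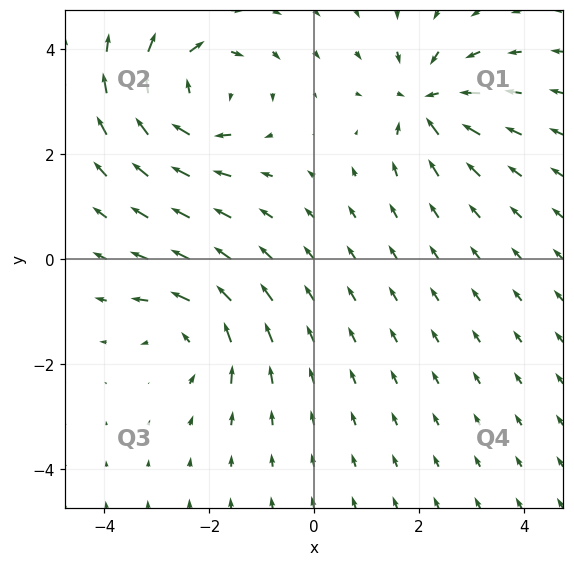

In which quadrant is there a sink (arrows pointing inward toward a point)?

Q1

The sink sits at approximately (2.1, 3.0), which lies in quadrant Q1. The divergence there is about -5, negative as expected for a sink.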